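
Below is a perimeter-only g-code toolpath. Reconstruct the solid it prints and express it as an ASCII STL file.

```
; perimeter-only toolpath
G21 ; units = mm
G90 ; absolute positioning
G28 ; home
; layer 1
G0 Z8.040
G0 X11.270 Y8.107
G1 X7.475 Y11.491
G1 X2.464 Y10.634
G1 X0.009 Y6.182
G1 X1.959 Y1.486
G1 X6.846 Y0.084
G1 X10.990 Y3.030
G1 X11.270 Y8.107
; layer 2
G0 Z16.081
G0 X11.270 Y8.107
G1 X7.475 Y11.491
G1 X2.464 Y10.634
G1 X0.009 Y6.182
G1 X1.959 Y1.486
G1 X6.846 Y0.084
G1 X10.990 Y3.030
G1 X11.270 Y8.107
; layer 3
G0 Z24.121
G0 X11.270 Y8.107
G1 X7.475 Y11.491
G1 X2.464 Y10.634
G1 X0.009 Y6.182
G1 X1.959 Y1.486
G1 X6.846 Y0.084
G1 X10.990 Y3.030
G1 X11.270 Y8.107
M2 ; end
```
solid part
  facet normal 0.0000 0.0000 -1.0000
    outer loop
      vertex 2.464 10.634 0.000
      vertex 7.475 11.491 0.000
      vertex 11.270 8.107 0.000
    endloop
  endfacet
  facet normal 0.0000 0.0000 -1.0000
    outer loop
      vertex 0.009 6.182 0.000
      vertex 2.464 10.634 0.000
      vertex 11.270 8.107 0.000
    endloop
  endfacet
  facet normal 0.0000 0.0000 -1.0000
    outer loop
      vertex 1.959 1.486 0.000
      vertex 0.009 6.182 0.000
      vertex 11.270 8.107 0.000
    endloop
  endfacet
  facet normal 0.0000 0.0000 -1.0000
    outer loop
      vertex 6.846 0.084 0.000
      vertex 1.959 1.486 0.000
      vertex 11.270 8.107 0.000
    endloop
  endfacet
  facet normal 0.0000 0.0000 -1.0000
    outer loop
      vertex 10.990 3.030 0.000
      vertex 6.846 0.084 0.000
      vertex 11.270 8.107 0.000
    endloop
  endfacet
  facet normal 0.0000 0.0000 1.0000
    outer loop
      vertex 11.270 8.107 24.121
      vertex 7.475 11.491 24.121
      vertex 2.464 10.634 24.121
    endloop
  endfacet
  facet normal 0.0000 0.0000 1.0000
    outer loop
      vertex 11.270 8.107 24.121
      vertex 2.464 10.634 24.121
      vertex 0.009 6.182 24.121
    endloop
  endfacet
  facet normal 0.0000 0.0000 1.0000
    outer loop
      vertex 11.270 8.107 24.121
      vertex 0.009 6.182 24.121
      vertex 1.959 1.486 24.121
    endloop
  endfacet
  facet normal 0.0000 0.0000 1.0000
    outer loop
      vertex 11.270 8.107 24.121
      vertex 1.959 1.486 24.121
      vertex 6.846 0.084 24.121
    endloop
  endfacet
  facet normal 0.0000 0.0000 1.0000
    outer loop
      vertex 11.270 8.107 24.121
      vertex 6.846 0.084 24.121
      vertex 10.990 3.030 24.121
    endloop
  endfacet
  facet normal 0.6655 0.7464 0.0000
    outer loop
      vertex 11.270 8.107 0.000
      vertex 7.475 11.491 0.000
      vertex 7.475 11.491 24.121
    endloop
  endfacet
  facet normal 0.6655 0.7464 0.0000
    outer loop
      vertex 11.270 8.107 0.000
      vertex 7.475 11.491 24.121
      vertex 11.270 8.107 24.121
    endloop
  endfacet
  facet normal -0.1686 0.9857 0.0000
    outer loop
      vertex 7.475 11.491 0.000
      vertex 2.464 10.634 0.000
      vertex 2.464 10.634 24.121
    endloop
  endfacet
  facet normal -0.1686 0.9857 0.0000
    outer loop
      vertex 7.475 11.491 0.000
      vertex 2.464 10.634 24.121
      vertex 7.475 11.491 24.121
    endloop
  endfacet
  facet normal -0.8757 0.4829 0.0000
    outer loop
      vertex 2.464 10.634 0.000
      vertex 0.009 6.182 0.000
      vertex 0.009 6.182 24.121
    endloop
  endfacet
  facet normal -0.8757 0.4829 0.0000
    outer loop
      vertex 2.464 10.634 0.000
      vertex 0.009 6.182 24.121
      vertex 2.464 10.634 24.121
    endloop
  endfacet
  facet normal -0.9235 -0.3835 0.0000
    outer loop
      vertex 0.009 6.182 0.000
      vertex 1.959 1.486 0.000
      vertex 1.959 1.486 24.121
    endloop
  endfacet
  facet normal -0.9235 -0.3835 0.0000
    outer loop
      vertex 0.009 6.182 0.000
      vertex 1.959 1.486 24.121
      vertex 0.009 6.182 24.121
    endloop
  endfacet
  facet normal -0.2758 -0.9612 0.0000
    outer loop
      vertex 1.959 1.486 0.000
      vertex 6.846 0.084 0.000
      vertex 6.846 0.084 24.121
    endloop
  endfacet
  facet normal -0.2758 -0.9612 0.0000
    outer loop
      vertex 1.959 1.486 0.000
      vertex 6.846 0.084 24.121
      vertex 1.959 1.486 24.121
    endloop
  endfacet
  facet normal 0.5794 -0.8150 0.0000
    outer loop
      vertex 6.846 0.084 0.000
      vertex 10.990 3.030 0.000
      vertex 10.990 3.030 24.121
    endloop
  endfacet
  facet normal 0.5794 -0.8150 0.0000
    outer loop
      vertex 6.846 0.084 0.000
      vertex 10.990 3.030 24.121
      vertex 6.846 0.084 24.121
    endloop
  endfacet
  facet normal 0.9985 -0.0551 0.0000
    outer loop
      vertex 10.990 3.030 0.000
      vertex 11.270 8.107 0.000
      vertex 11.270 8.107 24.121
    endloop
  endfacet
  facet normal 0.9985 -0.0551 0.0000
    outer loop
      vertex 10.990 3.030 0.000
      vertex 11.270 8.107 24.121
      vertex 10.990 3.030 24.121
    endloop
  endfacet
endsolid part

The G0 Z moves step by Δz≈8.040 mm. Every layer's G1 loop is the same polygon, so the solid is a straight extrusion of it from z=0 to z≈24.1. Closing with flat bottom and top caps and triangulating gives 24 facets — a regular 7-sided prism (a cylinder approximated with 7 flat sides), circumscribed radius ≈ 5.86 mm, height ≈ 24.1 mm.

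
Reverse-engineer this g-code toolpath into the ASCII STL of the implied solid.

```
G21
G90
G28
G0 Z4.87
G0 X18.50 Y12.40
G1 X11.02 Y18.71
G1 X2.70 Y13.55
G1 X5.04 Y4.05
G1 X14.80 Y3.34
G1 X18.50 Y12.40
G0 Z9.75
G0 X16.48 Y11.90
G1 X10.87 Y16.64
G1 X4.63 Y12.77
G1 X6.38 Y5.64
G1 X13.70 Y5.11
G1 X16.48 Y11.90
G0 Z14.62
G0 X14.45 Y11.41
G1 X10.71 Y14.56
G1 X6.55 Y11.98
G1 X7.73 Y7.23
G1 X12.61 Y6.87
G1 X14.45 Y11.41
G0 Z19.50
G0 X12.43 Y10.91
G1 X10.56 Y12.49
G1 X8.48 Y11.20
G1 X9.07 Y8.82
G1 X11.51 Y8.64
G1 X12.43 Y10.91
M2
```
solid part
  facet normal 0.0000 0.0000 -1.0000
    outer loop
      vertex 0.77 14.34 0.00
      vertex 11.17 20.79 0.00
      vertex 20.52 12.90 0.00
    endloop
  endfacet
  facet normal 0.0000 0.0000 -1.0000
    outer loop
      vertex 3.70 2.46 0.00
      vertex 0.77 14.34 0.00
      vertex 20.52 12.90 0.00
    endloop
  endfacet
  facet normal 0.0000 0.0000 -1.0000
    outer loop
      vertex 15.90 1.57 0.00
      vertex 3.70 2.46 0.00
      vertex 20.52 12.90 0.00
    endloop
  endfacet
  facet normal 0.6095 0.7223 0.3267
    outer loop
      vertex 20.52 12.90 0.00
      vertex 11.17 20.79 0.00
      vertex 10.41 10.41 24.37
    endloop
  endfacet
  facet normal -0.4982 0.8032 0.3266
    outer loop
      vertex 11.17 20.79 0.00
      vertex 0.77 14.34 0.00
      vertex 10.41 10.41 24.37
    endloop
  endfacet
  facet normal -0.9177 -0.2263 0.3265
    outer loop
      vertex 0.77 14.34 0.00
      vertex 3.70 2.46 0.00
      vertex 10.41 10.41 24.37
    endloop
  endfacet
  facet normal -0.0688 -0.9427 0.3265
    outer loop
      vertex 3.70 2.46 0.00
      vertex 15.90 1.57 0.00
      vertex 10.41 10.41 24.37
    endloop
  endfacet
  facet normal 0.8752 -0.3569 0.3266
    outer loop
      vertex 15.90 1.57 0.00
      vertex 20.52 12.90 0.00
      vertex 10.41 10.41 24.37
    endloop
  endfacet
endsolid part

The G0 Z moves step by Δz≈4.87 mm. The G1 loops shrink linearly with z, so the solid tapers from its base footprint up to z≈24.4. Closing with a flat bottom cap and the tapered top and triangulating gives 8 facets — a regular 5-sided pyramid, base circumscribed radius ≈ 10.4 mm, apex at z ≈ 24.4 mm.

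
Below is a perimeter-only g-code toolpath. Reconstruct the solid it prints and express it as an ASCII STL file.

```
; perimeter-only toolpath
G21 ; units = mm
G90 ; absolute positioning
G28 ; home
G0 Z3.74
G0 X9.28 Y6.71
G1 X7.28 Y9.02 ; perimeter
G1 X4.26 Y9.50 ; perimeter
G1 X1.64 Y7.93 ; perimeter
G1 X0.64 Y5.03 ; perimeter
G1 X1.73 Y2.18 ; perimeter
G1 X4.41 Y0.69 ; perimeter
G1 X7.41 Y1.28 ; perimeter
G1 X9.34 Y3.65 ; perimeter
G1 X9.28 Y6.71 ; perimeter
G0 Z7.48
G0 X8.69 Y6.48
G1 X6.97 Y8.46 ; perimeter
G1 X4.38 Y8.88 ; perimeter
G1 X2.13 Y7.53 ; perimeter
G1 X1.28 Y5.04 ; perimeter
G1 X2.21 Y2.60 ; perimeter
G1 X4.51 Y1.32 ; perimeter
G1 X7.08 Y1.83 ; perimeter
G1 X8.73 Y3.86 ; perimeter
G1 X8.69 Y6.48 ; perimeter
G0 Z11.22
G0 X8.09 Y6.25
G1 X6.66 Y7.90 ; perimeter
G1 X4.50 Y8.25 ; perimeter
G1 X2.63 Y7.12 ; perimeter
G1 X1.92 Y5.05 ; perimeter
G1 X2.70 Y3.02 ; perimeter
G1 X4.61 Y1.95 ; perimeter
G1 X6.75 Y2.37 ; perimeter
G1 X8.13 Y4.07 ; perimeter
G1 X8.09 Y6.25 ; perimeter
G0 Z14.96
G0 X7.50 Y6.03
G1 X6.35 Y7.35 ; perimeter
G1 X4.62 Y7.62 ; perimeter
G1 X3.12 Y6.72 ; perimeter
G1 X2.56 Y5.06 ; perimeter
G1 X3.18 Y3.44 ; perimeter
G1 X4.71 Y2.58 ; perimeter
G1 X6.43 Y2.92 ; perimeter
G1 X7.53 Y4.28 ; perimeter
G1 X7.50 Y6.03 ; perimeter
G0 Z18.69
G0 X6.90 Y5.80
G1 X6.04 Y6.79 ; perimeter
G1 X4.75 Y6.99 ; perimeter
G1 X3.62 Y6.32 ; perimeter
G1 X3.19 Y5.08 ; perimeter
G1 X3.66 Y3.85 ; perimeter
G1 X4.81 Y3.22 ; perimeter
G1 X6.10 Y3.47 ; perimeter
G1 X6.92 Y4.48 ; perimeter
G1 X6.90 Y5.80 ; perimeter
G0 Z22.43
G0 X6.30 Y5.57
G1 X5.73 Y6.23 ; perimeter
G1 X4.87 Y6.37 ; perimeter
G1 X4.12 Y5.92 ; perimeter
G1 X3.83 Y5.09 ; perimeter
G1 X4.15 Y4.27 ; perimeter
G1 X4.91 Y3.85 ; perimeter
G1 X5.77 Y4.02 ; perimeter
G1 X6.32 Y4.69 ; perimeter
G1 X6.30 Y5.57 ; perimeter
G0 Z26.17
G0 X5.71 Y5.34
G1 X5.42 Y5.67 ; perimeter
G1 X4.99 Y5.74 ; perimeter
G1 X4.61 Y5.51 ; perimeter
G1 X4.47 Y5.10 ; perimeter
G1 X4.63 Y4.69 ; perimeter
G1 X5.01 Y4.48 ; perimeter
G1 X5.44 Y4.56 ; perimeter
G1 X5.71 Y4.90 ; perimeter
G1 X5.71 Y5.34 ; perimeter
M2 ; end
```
solid part
  facet normal 0.0000 0.0000 -1.0000
    outer loop
      vertex 4.14 10.13 0.00
      vertex 7.59 9.58 0.00
      vertex 9.88 6.94 0.00
    endloop
  endfacet
  facet normal 0.0000 0.0000 -1.0000
    outer loop
      vertex 1.14 8.33 0.00
      vertex 4.14 10.13 0.00
      vertex 9.88 6.94 0.00
    endloop
  endfacet
  facet normal 0.0000 0.0000 -1.0000
    outer loop
      vertex 0.00 5.02 0.00
      vertex 1.14 8.33 0.00
      vertex 9.88 6.94 0.00
    endloop
  endfacet
  facet normal 0.0000 0.0000 -1.0000
    outer loop
      vertex 1.25 1.76 0.00
      vertex 0.00 5.02 0.00
      vertex 9.88 6.94 0.00
    endloop
  endfacet
  facet normal 0.0000 0.0000 -1.0000
    outer loop
      vertex 4.31 0.06 0.00
      vertex 1.25 1.76 0.00
      vertex 9.88 6.94 0.00
    endloop
  endfacet
  facet normal 0.0000 0.0000 -1.0000
    outer loop
      vertex 7.74 0.73 0.00
      vertex 4.31 0.06 0.00
      vertex 9.88 6.94 0.00
    endloop
  endfacet
  facet normal 0.0000 0.0000 -1.0000
    outer loop
      vertex 9.94 3.44 0.00
      vertex 7.74 0.73 0.00
      vertex 9.88 6.94 0.00
    endloop
  endfacet
  facet normal 0.7459 0.6470 0.1585
    outer loop
      vertex 9.88 6.94 0.00
      vertex 7.59 9.58 0.00
      vertex 5.11 5.11 29.91
    endloop
  endfacet
  facet normal 0.1554 0.9750 0.1586
    outer loop
      vertex 7.59 9.58 0.00
      vertex 4.14 10.13 0.00
      vertex 5.11 5.11 29.91
    endloop
  endfacet
  facet normal -0.5080 0.8466 0.1586
    outer loop
      vertex 4.14 10.13 0.00
      vertex 1.14 8.33 0.00
      vertex 5.11 5.11 29.91
    endloop
  endfacet
  facet normal -0.9335 0.3215 0.1585
    outer loop
      vertex 1.14 8.33 0.00
      vertex 0.00 5.02 0.00
      vertex 5.11 5.11 29.91
    endloop
  endfacet
  facet normal -0.9219 -0.3535 0.1586
    outer loop
      vertex 0.00 5.02 0.00
      vertex 1.25 1.76 0.00
      vertex 5.11 5.11 29.91
    endloop
  endfacet
  facet normal -0.4795 -0.8631 0.1586
    outer loop
      vertex 1.25 1.76 0.00
      vertex 4.31 0.06 0.00
      vertex 5.11 5.11 29.91
    endloop
  endfacet
  facet normal 0.1893 -0.9690 0.1585
    outer loop
      vertex 4.31 0.06 0.00
      vertex 7.74 0.73 0.00
      vertex 5.11 5.11 29.91
    endloop
  endfacet
  facet normal 0.7666 -0.6223 0.1585
    outer loop
      vertex 7.74 0.73 0.00
      vertex 9.94 3.44 0.00
      vertex 5.11 5.11 29.91
    endloop
  endfacet
  facet normal 0.9872 0.0169 0.1585
    outer loop
      vertex 9.94 3.44 0.00
      vertex 9.88 6.94 0.00
      vertex 5.11 5.11 29.91
    endloop
  endfacet
endsolid part

The G0 Z moves step by Δz≈3.74 mm. The G1 loops shrink linearly with z, so the solid tapers from its base footprint up to z≈29.9. Closing with a flat bottom cap and the tapered top and triangulating gives 16 facets — a regular 9-sided pyramid, base circumscribed radius ≈ 5.11 mm, apex at z ≈ 29.9 mm.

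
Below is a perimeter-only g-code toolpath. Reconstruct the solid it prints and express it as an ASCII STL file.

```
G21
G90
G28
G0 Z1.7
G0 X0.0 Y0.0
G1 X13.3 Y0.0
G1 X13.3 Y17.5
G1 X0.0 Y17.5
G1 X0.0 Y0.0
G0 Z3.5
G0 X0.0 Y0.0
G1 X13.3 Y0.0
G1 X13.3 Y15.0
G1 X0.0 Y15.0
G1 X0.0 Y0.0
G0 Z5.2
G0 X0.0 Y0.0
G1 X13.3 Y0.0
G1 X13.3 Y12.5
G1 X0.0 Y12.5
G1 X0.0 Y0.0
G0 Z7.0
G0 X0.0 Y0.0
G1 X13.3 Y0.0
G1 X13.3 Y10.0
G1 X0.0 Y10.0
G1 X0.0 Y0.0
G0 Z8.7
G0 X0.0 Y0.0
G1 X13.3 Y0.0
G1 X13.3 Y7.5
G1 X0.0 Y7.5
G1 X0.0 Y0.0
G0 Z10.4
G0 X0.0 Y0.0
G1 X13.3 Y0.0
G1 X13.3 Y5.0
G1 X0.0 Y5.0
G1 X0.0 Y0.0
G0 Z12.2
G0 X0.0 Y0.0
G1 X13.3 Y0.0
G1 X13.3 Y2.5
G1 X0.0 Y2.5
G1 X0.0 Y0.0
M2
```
solid part
  facet normal 0.0000 0.0000 -1.0000
    outer loop
      vertex 13.3 20.0 0.0
      vertex 13.3 0.0 0.0
      vertex 0.0 0.0 0.0
    endloop
  endfacet
  facet normal 0.0000 0.0000 -1.0000
    outer loop
      vertex 0.0 20.0 0.0
      vertex 13.3 20.0 0.0
      vertex 0.0 0.0 0.0
    endloop
  endfacet
  facet normal 0.0000 -1.0000 0.0000
    outer loop
      vertex 0.0 0.0 0.0
      vertex 13.3 0.0 0.0
      vertex 13.3 0.0 13.9
    endloop
  endfacet
  facet normal 0.0000 -1.0000 0.0000
    outer loop
      vertex 0.0 0.0 0.0
      vertex 13.3 0.0 13.9
      vertex 0.0 0.0 13.9
    endloop
  endfacet
  facet normal 0.0000 0.5707 0.8212
    outer loop
      vertex 0.0 0.0 13.9
      vertex 13.3 0.0 13.9
      vertex 13.3 20.0 0.0
    endloop
  endfacet
  facet normal 0.0000 0.5707 0.8212
    outer loop
      vertex 0.0 0.0 13.9
      vertex 13.3 20.0 0.0
      vertex 0.0 20.0 0.0
    endloop
  endfacet
  facet normal -1.0000 0.0000 0.0000
    outer loop
      vertex 0.0 0.0 13.9
      vertex 0.0 20.0 0.0
      vertex 0.0 0.0 0.0
    endloop
  endfacet
  facet normal 1.0000 0.0000 0.0000
    outer loop
      vertex 13.3 0.0 0.0
      vertex 13.3 20.0 0.0
      vertex 13.3 0.0 13.9
    endloop
  endfacet
endsolid part

The G0 Z moves step by Δz≈1.7 mm. The G1 loops shrink linearly with z, so the solid tapers from its base footprint up to z≈13.9. Closing with a flat bottom cap and the tapered top and triangulating gives 8 facets — a wedge (ramp): 13.3 × 20 mm base, rising to 13.9 mm along the y=0 edge and sloping linearly to z=0 at y=20.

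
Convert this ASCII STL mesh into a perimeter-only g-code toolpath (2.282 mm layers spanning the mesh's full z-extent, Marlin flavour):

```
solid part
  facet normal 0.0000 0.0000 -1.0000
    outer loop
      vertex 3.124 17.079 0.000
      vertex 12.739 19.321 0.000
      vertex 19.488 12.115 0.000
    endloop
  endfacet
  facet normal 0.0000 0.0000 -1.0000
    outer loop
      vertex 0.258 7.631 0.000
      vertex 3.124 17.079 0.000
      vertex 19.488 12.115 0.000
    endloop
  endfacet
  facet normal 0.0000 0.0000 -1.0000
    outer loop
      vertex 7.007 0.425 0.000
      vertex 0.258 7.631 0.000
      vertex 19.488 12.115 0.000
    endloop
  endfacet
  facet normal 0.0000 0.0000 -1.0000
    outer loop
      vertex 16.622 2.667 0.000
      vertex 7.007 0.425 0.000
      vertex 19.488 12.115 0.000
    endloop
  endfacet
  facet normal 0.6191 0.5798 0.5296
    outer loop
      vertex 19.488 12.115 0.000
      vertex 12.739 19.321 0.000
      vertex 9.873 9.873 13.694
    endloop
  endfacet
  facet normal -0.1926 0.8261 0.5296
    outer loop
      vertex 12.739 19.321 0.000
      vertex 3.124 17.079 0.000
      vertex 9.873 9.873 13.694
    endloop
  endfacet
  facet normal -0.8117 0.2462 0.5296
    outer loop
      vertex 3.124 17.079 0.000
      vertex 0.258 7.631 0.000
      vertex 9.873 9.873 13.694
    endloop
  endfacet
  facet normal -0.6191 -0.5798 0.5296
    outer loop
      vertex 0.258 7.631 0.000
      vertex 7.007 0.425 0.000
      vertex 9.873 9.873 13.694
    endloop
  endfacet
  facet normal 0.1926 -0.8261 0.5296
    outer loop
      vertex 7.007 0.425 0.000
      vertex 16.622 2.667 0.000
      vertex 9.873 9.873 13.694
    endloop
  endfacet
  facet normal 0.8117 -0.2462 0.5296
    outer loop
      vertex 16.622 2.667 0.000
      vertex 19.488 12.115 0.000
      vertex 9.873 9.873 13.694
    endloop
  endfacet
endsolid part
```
; perimeter-only toolpath
G21 ; units = mm
G90 ; absolute positioning
G28 ; home
; layer 1
G0 Z2.282
G0 X17.886 Y11.741
G1 X12.261 Y17.746
G1 X4.249 Y15.878
G1 X1.860 Y8.005
G1 X7.485 Y2.000
G1 X15.497 Y3.868
G1 X17.886 Y11.741
; layer 2
G0 Z4.565
G0 X16.283 Y11.368
G1 X11.784 Y16.172
G1 X5.374 Y14.677
G1 X3.463 Y8.378
G1 X7.962 Y3.574
G1 X14.372 Y5.069
G1 X16.283 Y11.368
; layer 3
G0 Z6.847
G0 X14.680 Y10.994
G1 X11.306 Y14.597
G1 X6.498 Y13.476
G1 X5.066 Y8.752
G1 X8.440 Y5.149
G1 X13.247 Y6.270
G1 X14.680 Y10.994
; layer 4
G0 Z9.129
G0 X13.078 Y10.620
G1 X10.828 Y13.022
G1 X7.623 Y12.275
G1 X6.668 Y9.126
G1 X8.918 Y6.724
G1 X12.123 Y7.471
G1 X13.078 Y10.620
; layer 5
G0 Z11.412
G0 X11.476 Y10.247
G1 X10.351 Y11.448
G1 X8.748 Y11.074
G1 X8.270 Y9.499
G1 X9.395 Y8.298
G1 X10.998 Y8.672
G1 X11.476 Y10.247
M2 ; end

The solid is a regular 6-sided pyramid, base circumscribed radius ≈ 9.87 mm, apex at z ≈ 13.7 mm. Slicing at Δz = 2.282 mm — 6 equal slices spanning the solid's height, so layer i sits at z = i·h/6 — gives 5 non-empty perimeters. Each is a 6-segment closed polygon; G0 lifts to the layer z and rapids to the start vertex, then G1 traces the edges. The cross-section shrinks linearly with z (the slice at the apex is degenerate and omitted).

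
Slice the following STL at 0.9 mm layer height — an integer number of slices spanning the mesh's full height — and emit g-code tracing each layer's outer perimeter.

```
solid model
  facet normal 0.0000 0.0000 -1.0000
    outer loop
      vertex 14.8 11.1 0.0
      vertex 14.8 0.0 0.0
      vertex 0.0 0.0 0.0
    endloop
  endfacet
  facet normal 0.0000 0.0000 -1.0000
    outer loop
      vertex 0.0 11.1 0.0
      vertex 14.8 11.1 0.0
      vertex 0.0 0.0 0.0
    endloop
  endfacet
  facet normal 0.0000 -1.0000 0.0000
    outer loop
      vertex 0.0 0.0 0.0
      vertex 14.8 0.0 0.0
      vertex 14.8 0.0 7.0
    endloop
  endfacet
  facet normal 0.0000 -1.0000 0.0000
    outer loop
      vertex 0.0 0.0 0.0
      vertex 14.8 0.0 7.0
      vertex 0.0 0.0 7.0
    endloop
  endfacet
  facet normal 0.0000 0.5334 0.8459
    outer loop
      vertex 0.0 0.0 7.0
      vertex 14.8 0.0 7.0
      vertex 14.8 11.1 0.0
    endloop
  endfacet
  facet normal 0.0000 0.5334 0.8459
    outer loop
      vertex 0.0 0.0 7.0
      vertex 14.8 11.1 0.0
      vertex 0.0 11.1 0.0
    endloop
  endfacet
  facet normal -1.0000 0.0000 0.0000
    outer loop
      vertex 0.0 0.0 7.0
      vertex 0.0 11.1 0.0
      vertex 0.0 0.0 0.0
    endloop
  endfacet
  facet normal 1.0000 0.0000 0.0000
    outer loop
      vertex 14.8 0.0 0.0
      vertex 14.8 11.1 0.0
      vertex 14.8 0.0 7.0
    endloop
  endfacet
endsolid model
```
; perimeter-only toolpath
G21 ; units = mm
G90 ; absolute positioning
G28 ; home
; layer 1
G0 Z0.9
G0 X0.0 Y0.0
G1 X14.8 Y0.0
G1 X14.8 Y9.7
G1 X0.0 Y9.7
G1 X0.0 Y0.0
; layer 2
G0 Z1.8
G0 X0.0 Y0.0
G1 X14.8 Y0.0
G1 X14.8 Y8.3
G1 X0.0 Y8.3
G1 X0.0 Y0.0
; layer 3
G0 Z2.6
G0 X0.0 Y0.0
G1 X14.8 Y0.0
G1 X14.8 Y6.9
G1 X0.0 Y6.9
G1 X0.0 Y0.0
; layer 4
G0 Z3.5
G0 X0.0 Y0.0
G1 X14.8 Y0.0
G1 X14.8 Y5.5
G1 X0.0 Y5.5
G1 X0.0 Y0.0
; layer 5
G0 Z4.4
G0 X0.0 Y0.0
G1 X14.8 Y0.0
G1 X14.8 Y4.2
G1 X0.0 Y4.2
G1 X0.0 Y0.0
; layer 6
G0 Z5.2
G0 X0.0 Y0.0
G1 X14.8 Y0.0
G1 X14.8 Y2.8
G1 X0.0 Y2.8
G1 X0.0 Y0.0
; layer 7
G0 Z6.1
G0 X0.0 Y0.0
G1 X14.8 Y0.0
G1 X14.8 Y1.4
G1 X0.0 Y1.4
G1 X0.0 Y0.0
M2 ; end

The solid is a wedge (ramp): 14.8 × 11.1 mm base, rising to 7 mm along the y=0 edge and sloping linearly to z=0 at y=11.1. Slicing at Δz = 0.9 mm — 8 equal slices spanning the solid's height, so layer i sits at z = i·h/8 — gives 7 non-empty perimeters. Each is a 4-segment closed polygon; G0 lifts to the layer z and rapids to the start vertex, then G1 traces the edges. The cross-section shrinks linearly with z (the slice at the apex is degenerate and omitted).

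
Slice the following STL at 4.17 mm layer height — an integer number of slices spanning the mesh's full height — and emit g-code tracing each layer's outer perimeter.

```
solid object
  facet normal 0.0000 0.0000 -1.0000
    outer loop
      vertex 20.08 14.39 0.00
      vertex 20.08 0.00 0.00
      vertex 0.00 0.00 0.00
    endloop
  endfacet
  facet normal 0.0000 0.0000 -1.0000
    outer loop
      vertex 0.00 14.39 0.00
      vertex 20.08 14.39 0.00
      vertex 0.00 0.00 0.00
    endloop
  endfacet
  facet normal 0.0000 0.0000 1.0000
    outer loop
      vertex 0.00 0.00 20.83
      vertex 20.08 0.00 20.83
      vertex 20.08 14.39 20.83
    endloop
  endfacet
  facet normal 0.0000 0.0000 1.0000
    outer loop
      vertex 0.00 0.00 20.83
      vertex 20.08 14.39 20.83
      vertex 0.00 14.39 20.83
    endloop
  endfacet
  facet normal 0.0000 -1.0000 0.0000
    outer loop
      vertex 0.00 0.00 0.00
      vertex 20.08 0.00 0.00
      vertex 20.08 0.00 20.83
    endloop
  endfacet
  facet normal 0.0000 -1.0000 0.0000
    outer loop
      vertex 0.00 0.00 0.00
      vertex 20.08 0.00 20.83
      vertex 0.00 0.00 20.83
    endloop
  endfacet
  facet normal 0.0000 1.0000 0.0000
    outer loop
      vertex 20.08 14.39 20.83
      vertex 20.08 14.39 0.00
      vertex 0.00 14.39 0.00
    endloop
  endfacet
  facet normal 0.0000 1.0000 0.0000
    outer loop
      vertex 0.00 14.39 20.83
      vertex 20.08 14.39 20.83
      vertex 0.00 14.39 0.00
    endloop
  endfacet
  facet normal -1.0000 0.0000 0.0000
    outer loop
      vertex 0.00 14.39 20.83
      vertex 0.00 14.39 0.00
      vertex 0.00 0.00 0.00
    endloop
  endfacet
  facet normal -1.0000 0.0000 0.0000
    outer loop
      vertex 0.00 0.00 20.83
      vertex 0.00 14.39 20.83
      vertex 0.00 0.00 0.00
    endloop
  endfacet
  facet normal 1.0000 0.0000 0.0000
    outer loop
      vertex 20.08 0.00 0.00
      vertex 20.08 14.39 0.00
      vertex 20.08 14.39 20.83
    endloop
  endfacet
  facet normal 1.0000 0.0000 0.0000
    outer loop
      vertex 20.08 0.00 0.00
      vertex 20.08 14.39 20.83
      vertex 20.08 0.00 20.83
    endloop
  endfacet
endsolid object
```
; perimeter-only toolpath
G21 ; units = mm
G90 ; absolute positioning
G28 ; home
; layer 1
G0 Z4.17
G0 X0.00 Y0.00
G1 X20.08 Y0.00
G1 X20.08 Y14.39
G1 X0.00 Y14.39
G1 X0.00 Y0.00
; layer 2
G0 Z8.33
G0 X0.00 Y0.00
G1 X20.08 Y0.00
G1 X20.08 Y14.39
G1 X0.00 Y14.39
G1 X0.00 Y0.00
; layer 3
G0 Z12.50
G0 X0.00 Y0.00
G1 X20.08 Y0.00
G1 X20.08 Y14.39
G1 X0.00 Y14.39
G1 X0.00 Y0.00
; layer 4
G0 Z16.66
G0 X0.00 Y0.00
G1 X20.08 Y0.00
G1 X20.08 Y14.39
G1 X0.00 Y14.39
G1 X0.00 Y0.00
; layer 5
G0 Z20.83
G0 X0.00 Y0.00
G1 X20.08 Y0.00
G1 X20.08 Y14.39
G1 X0.00 Y14.39
G1 X0.00 Y0.00
M2 ; end

The solid is a rectangular box, roughly 20.1 × 14.4 mm footprint and 20.8 mm tall. Slicing at Δz = 4.17 mm — 5 equal slices spanning the solid's height, so layer i sits at z = i·h/5 — gives 5 non-empty perimeters. Each is a 4-segment closed polygon; G0 lifts to the layer z and rapids to the start vertex, then G1 traces the edges.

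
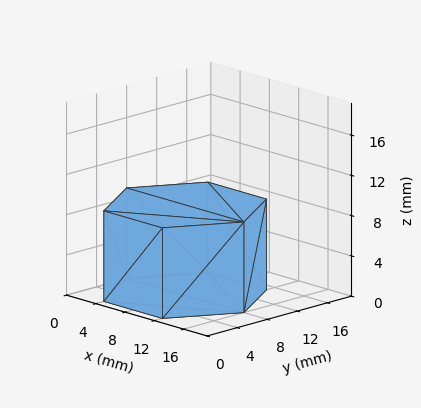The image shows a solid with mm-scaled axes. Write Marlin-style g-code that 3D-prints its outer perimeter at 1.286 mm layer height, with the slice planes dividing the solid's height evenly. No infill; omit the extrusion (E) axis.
Reading the render: the shape is a regular 6-sided prism (a cylinder approximated with 6 flat sides), circumscribed radius ≈ 8 mm, height ≈ 9 mm (dimensions read to the nearest mm from the axis ticks). For the g-code, the solid's height is divided into equal slices at the stated Δz and each level perimeter traced with G1 moves after a G0 lift.

; perimeter-only toolpath
G21 ; units = mm
G90 ; absolute positioning
G28 ; home
; layer 1
G0 Z1.286
G0 X16.000 Y8.000
G1 X12.000 Y14.928
G1 X4.000 Y14.928
G1 X0.000 Y8.000
G1 X4.000 Y1.072
G1 X12.000 Y1.072
G1 X16.000 Y8.000
; layer 2
G0 Z2.571
G0 X16.000 Y8.000
G1 X12.000 Y14.928
G1 X4.000 Y14.928
G1 X0.000 Y8.000
G1 X4.000 Y1.072
G1 X12.000 Y1.072
G1 X16.000 Y8.000
; layer 3
G0 Z3.857
G0 X16.000 Y8.000
G1 X12.000 Y14.928
G1 X4.000 Y14.928
G1 X0.000 Y8.000
G1 X4.000 Y1.072
G1 X12.000 Y1.072
G1 X16.000 Y8.000
; layer 4
G0 Z5.143
G0 X16.000 Y8.000
G1 X12.000 Y14.928
G1 X4.000 Y14.928
G1 X0.000 Y8.000
G1 X4.000 Y1.072
G1 X12.000 Y1.072
G1 X16.000 Y8.000
; layer 5
G0 Z6.429
G0 X16.000 Y8.000
G1 X12.000 Y14.928
G1 X4.000 Y14.928
G1 X0.000 Y8.000
G1 X4.000 Y1.072
G1 X12.000 Y1.072
G1 X16.000 Y8.000
; layer 6
G0 Z7.714
G0 X16.000 Y8.000
G1 X12.000 Y14.928
G1 X4.000 Y14.928
G1 X0.000 Y8.000
G1 X4.000 Y1.072
G1 X12.000 Y1.072
G1 X16.000 Y8.000
; layer 7
G0 Z9.000
G0 X16.000 Y8.000
G1 X12.000 Y14.928
G1 X4.000 Y14.928
G1 X0.000 Y8.000
G1 X4.000 Y1.072
G1 X12.000 Y1.072
G1 X16.000 Y8.000
M2 ; end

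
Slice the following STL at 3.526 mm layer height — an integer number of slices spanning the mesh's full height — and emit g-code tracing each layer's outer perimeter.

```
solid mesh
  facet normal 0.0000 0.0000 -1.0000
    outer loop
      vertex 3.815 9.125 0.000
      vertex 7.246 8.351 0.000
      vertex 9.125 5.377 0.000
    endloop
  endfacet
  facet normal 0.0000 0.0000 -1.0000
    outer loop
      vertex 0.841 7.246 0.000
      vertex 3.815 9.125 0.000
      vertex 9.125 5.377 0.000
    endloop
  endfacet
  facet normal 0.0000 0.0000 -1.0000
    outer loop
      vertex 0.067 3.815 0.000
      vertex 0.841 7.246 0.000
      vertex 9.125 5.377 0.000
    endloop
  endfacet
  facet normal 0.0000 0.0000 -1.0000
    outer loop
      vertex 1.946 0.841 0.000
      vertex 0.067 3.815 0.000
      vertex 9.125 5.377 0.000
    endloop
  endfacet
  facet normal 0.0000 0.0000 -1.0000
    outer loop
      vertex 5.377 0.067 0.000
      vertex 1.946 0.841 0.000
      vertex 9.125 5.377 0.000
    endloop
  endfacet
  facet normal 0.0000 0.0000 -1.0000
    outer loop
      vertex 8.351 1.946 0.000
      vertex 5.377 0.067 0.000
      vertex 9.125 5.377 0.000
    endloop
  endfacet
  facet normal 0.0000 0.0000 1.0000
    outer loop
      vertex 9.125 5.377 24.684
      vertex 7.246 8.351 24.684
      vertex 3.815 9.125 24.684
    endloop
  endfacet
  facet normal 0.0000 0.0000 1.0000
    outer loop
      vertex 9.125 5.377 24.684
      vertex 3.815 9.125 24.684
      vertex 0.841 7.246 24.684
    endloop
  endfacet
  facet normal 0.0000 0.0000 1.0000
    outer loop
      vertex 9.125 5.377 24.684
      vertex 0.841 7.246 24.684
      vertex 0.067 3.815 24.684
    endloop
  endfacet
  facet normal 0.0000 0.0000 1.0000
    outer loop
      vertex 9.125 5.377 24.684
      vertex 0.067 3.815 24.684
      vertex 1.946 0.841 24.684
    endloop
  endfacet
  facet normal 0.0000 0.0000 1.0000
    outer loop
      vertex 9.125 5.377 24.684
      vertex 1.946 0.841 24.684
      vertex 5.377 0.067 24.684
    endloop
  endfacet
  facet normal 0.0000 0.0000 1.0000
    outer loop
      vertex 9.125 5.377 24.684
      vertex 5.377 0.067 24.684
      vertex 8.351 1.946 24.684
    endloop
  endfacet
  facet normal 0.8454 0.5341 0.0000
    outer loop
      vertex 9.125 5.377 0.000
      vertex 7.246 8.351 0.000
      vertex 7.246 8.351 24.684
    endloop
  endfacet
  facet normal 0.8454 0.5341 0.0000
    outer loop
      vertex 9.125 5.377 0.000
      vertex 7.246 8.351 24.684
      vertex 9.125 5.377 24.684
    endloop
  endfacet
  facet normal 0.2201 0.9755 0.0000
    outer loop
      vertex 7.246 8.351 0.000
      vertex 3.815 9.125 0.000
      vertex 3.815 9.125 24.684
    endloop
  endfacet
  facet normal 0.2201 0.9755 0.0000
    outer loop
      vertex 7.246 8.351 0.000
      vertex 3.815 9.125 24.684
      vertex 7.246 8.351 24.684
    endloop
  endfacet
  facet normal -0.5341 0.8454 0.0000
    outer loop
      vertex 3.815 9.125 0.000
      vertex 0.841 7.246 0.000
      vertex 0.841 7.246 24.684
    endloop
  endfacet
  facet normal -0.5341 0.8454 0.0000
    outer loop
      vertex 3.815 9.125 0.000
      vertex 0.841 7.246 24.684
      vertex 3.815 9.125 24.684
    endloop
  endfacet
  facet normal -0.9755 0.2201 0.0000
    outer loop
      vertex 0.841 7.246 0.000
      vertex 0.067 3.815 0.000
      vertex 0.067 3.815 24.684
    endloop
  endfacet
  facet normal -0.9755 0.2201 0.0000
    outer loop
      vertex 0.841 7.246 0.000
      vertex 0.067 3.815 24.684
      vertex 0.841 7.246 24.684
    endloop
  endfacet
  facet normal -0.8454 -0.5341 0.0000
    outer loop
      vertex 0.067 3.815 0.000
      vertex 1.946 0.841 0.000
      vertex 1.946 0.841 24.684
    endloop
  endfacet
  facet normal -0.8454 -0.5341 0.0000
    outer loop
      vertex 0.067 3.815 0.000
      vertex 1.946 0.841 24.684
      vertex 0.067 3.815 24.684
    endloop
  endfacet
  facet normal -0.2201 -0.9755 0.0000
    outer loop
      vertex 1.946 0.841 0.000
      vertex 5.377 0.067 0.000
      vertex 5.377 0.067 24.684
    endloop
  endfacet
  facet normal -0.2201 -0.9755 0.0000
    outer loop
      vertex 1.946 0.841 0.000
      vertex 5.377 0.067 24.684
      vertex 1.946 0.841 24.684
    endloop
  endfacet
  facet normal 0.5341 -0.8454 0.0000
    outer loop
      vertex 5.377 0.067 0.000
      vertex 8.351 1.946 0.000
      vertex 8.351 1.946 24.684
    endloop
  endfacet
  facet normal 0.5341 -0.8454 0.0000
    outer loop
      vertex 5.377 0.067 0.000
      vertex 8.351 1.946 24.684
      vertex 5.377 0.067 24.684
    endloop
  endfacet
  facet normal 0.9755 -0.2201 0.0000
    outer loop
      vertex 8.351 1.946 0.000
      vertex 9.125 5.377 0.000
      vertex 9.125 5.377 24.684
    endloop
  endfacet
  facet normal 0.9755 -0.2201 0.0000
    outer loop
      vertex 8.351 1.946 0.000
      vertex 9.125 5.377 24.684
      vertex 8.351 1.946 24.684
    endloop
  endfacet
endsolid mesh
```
; perimeter-only toolpath
G21 ; units = mm
G90 ; absolute positioning
G28 ; home
; layer 1
G0 Z3.526
G0 X9.125 Y5.377
G1 X7.246 Y8.351
G1 X3.815 Y9.125
G1 X0.841 Y7.246
G1 X0.067 Y3.815
G1 X1.946 Y0.841
G1 X5.377 Y0.067
G1 X8.351 Y1.946
G1 X9.125 Y5.377
; layer 2
G0 Z7.053
G0 X9.125 Y5.377
G1 X7.246 Y8.351
G1 X3.815 Y9.125
G1 X0.841 Y7.246
G1 X0.067 Y3.815
G1 X1.946 Y0.841
G1 X5.377 Y0.067
G1 X8.351 Y1.946
G1 X9.125 Y5.377
; layer 3
G0 Z10.579
G0 X9.125 Y5.377
G1 X7.246 Y8.351
G1 X3.815 Y9.125
G1 X0.841 Y7.246
G1 X0.067 Y3.815
G1 X1.946 Y0.841
G1 X5.377 Y0.067
G1 X8.351 Y1.946
G1 X9.125 Y5.377
; layer 4
G0 Z14.105
G0 X9.125 Y5.377
G1 X7.246 Y8.351
G1 X3.815 Y9.125
G1 X0.841 Y7.246
G1 X0.067 Y3.815
G1 X1.946 Y0.841
G1 X5.377 Y0.067
G1 X8.351 Y1.946
G1 X9.125 Y5.377
; layer 5
G0 Z17.631
G0 X9.125 Y5.377
G1 X7.246 Y8.351
G1 X3.815 Y9.125
G1 X0.841 Y7.246
G1 X0.067 Y3.815
G1 X1.946 Y0.841
G1 X5.377 Y0.067
G1 X8.351 Y1.946
G1 X9.125 Y5.377
; layer 6
G0 Z21.158
G0 X9.125 Y5.377
G1 X7.246 Y8.351
G1 X3.815 Y9.125
G1 X0.841 Y7.246
G1 X0.067 Y3.815
G1 X1.946 Y0.841
G1 X5.377 Y0.067
G1 X8.351 Y1.946
G1 X9.125 Y5.377
; layer 7
G0 Z24.684
G0 X9.125 Y5.377
G1 X7.246 Y8.351
G1 X3.815 Y9.125
G1 X0.841 Y7.246
G1 X0.067 Y3.815
G1 X1.946 Y0.841
G1 X5.377 Y0.067
G1 X8.351 Y1.946
G1 X9.125 Y5.377
M2 ; end

The solid is a regular 8-sided prism (a cylinder approximated with 8 flat sides), circumscribed radius ≈ 4.6 mm, height ≈ 24.7 mm. Slicing at Δz = 3.526 mm — 7 equal slices spanning the solid's height, so layer i sits at z = i·h/7 — gives 7 non-empty perimeters. Each is a 8-segment closed polygon; G0 lifts to the layer z and rapids to the start vertex, then G1 traces the edges.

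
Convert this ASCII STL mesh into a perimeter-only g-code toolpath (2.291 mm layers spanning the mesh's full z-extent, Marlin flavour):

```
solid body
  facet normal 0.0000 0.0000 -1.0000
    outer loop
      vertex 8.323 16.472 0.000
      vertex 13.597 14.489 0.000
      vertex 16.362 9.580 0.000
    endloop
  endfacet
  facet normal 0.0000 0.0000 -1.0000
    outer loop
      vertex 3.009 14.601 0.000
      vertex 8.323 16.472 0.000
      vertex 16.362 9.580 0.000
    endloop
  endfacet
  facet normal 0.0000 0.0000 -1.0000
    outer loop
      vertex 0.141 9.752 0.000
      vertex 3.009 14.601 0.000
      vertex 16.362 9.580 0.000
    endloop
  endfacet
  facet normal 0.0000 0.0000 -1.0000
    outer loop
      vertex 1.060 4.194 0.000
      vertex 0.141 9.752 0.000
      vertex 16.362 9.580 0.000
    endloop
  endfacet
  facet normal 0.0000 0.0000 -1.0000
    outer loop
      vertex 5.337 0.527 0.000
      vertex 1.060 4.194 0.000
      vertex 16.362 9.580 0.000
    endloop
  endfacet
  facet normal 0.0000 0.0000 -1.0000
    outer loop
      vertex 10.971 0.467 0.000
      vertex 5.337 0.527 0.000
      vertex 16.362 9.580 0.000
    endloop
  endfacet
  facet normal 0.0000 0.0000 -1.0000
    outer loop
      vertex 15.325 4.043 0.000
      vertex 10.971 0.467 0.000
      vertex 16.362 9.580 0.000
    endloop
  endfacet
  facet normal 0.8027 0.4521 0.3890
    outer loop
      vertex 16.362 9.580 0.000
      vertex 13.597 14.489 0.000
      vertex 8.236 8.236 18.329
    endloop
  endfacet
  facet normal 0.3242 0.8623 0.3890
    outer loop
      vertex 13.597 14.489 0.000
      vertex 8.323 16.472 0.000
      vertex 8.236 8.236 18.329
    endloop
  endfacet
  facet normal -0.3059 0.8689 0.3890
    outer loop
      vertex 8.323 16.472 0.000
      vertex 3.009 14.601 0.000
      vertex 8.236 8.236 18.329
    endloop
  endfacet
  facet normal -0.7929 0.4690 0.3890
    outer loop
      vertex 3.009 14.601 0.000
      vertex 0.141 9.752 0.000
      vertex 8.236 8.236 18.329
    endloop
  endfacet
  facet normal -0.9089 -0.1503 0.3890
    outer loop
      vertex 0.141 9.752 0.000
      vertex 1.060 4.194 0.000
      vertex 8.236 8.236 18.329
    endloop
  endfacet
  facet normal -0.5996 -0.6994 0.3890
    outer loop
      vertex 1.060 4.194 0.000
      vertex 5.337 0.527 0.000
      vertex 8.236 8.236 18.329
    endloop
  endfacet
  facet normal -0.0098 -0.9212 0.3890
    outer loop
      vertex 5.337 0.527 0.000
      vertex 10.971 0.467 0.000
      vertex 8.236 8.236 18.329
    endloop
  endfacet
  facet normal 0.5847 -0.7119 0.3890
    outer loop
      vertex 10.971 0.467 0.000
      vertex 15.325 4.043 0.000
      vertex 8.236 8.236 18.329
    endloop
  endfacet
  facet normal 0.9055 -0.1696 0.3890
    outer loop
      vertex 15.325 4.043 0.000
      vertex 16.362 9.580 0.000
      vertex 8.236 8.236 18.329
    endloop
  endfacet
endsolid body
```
; perimeter-only toolpath
G21 ; units = mm
G90 ; absolute positioning
G28 ; home
; layer 1
G0 Z2.291
G0 X15.346 Y9.412
G1 X12.927 Y13.707
G1 X8.312 Y15.443
G1 X3.662 Y13.805
G1 X1.153 Y9.563
G1 X1.957 Y4.699
G1 X5.699 Y1.491
G1 X10.629 Y1.438
G1 X14.439 Y4.567
G1 X15.346 Y9.412
; layer 2
G0 Z4.582
G0 X14.331 Y9.244
G1 X12.257 Y12.926
G1 X8.301 Y14.413
G1 X4.316 Y13.010
G1 X2.165 Y9.373
G1 X2.854 Y5.205
G1 X6.062 Y2.454
G1 X10.287 Y2.409
G1 X13.553 Y5.091
G1 X14.331 Y9.244
; layer 3
G0 Z6.873
G0 X13.315 Y9.076
G1 X11.587 Y12.144
G1 X8.290 Y13.384
G1 X4.969 Y12.214
G1 X3.177 Y9.184
G1 X3.751 Y5.710
G1 X6.424 Y3.418
G1 X9.945 Y3.380
G1 X12.667 Y5.615
G1 X13.315 Y9.076
; layer 4
G0 Z9.165
G0 X12.299 Y8.908
G1 X10.916 Y11.363
G1 X8.280 Y12.354
G1 X5.623 Y11.419
G1 X4.189 Y8.994
G1 X4.648 Y6.215
G1 X6.787 Y4.381
G1 X9.604 Y4.352
G1 X11.780 Y6.139
G1 X12.299 Y8.908
; layer 5
G0 Z11.456
G0 X11.283 Y8.740
G1 X10.246 Y10.581
G1 X8.269 Y11.325
G1 X6.276 Y10.623
G1 X5.200 Y8.805
G1 X5.545 Y6.720
G1 X7.149 Y5.345
G1 X9.262 Y5.323
G1 X10.894 Y6.664
G1 X11.283 Y8.740
; layer 6
G0 Z13.747
G0 X10.268 Y8.572
G1 X9.576 Y9.799
G1 X8.258 Y10.295
G1 X6.929 Y9.827
G1 X6.212 Y8.615
G1 X6.442 Y7.226
G1 X7.511 Y6.309
G1 X8.920 Y6.294
G1 X10.008 Y7.188
G1 X10.268 Y8.572
; layer 7
G0 Z16.038
G0 X9.252 Y8.404
G1 X8.906 Y9.018
G1 X8.247 Y9.265
G1 X7.583 Y9.032
G1 X7.224 Y8.425
G1 X7.339 Y7.731
G1 X7.874 Y7.272
G1 X8.578 Y7.265
G1 X9.122 Y7.712
G1 X9.252 Y8.404
M2 ; end

The solid is a regular 9-sided pyramid, base circumscribed radius ≈ 8.24 mm, apex at z ≈ 18.3 mm. Slicing at Δz = 2.291 mm — 8 equal slices spanning the solid's height, so layer i sits at z = i·h/8 — gives 7 non-empty perimeters. Each is a 9-segment closed polygon; G0 lifts to the layer z and rapids to the start vertex, then G1 traces the edges. The cross-section shrinks linearly with z (the slice at the apex is degenerate and omitted).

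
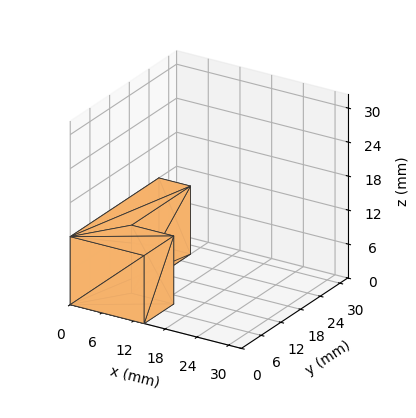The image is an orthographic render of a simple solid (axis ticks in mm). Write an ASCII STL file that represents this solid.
Reading the render: the shape is an L-shaped prism: outer 14 × 27 mm, arm thicknesses ≈ 9 mm (horizontal) and 6 mm (vertical), extruded 12 mm in z (dimensions read to the nearest mm from the axis ticks). For the STL, each face is triangulated and given an outward normal.

solid part
  facet normal 0.0000 0.0000 -1.0000
    outer loop
      vertex 14.000 9.000 0.000
      vertex 14.000 0.000 0.000
      vertex 0.000 0.000 0.000
    endloop
  endfacet
  facet normal 0.0000 0.0000 -1.0000
    outer loop
      vertex 6.000 9.000 0.000
      vertex 14.000 9.000 0.000
      vertex 0.000 0.000 0.000
    endloop
  endfacet
  facet normal 0.0000 0.0000 -1.0000
    outer loop
      vertex 6.000 27.000 0.000
      vertex 6.000 9.000 0.000
      vertex 0.000 0.000 0.000
    endloop
  endfacet
  facet normal 0.0000 0.0000 -1.0000
    outer loop
      vertex 0.000 27.000 0.000
      vertex 6.000 27.000 0.000
      vertex 0.000 0.000 0.000
    endloop
  endfacet
  facet normal 0.0000 0.0000 1.0000
    outer loop
      vertex 0.000 0.000 12.000
      vertex 14.000 0.000 12.000
      vertex 14.000 9.000 12.000
    endloop
  endfacet
  facet normal 0.0000 0.0000 1.0000
    outer loop
      vertex 0.000 0.000 12.000
      vertex 14.000 9.000 12.000
      vertex 6.000 9.000 12.000
    endloop
  endfacet
  facet normal 0.0000 0.0000 1.0000
    outer loop
      vertex 0.000 0.000 12.000
      vertex 6.000 9.000 12.000
      vertex 6.000 27.000 12.000
    endloop
  endfacet
  facet normal 0.0000 0.0000 1.0000
    outer loop
      vertex 0.000 0.000 12.000
      vertex 6.000 27.000 12.000
      vertex 0.000 27.000 12.000
    endloop
  endfacet
  facet normal 0.0000 -1.0000 0.0000
    outer loop
      vertex 0.000 0.000 0.000
      vertex 14.000 0.000 0.000
      vertex 14.000 0.000 12.000
    endloop
  endfacet
  facet normal 0.0000 -1.0000 0.0000
    outer loop
      vertex 0.000 0.000 0.000
      vertex 14.000 0.000 12.000
      vertex 0.000 0.000 12.000
    endloop
  endfacet
  facet normal 1.0000 0.0000 0.0000
    outer loop
      vertex 14.000 0.000 0.000
      vertex 14.000 9.000 0.000
      vertex 14.000 9.000 12.000
    endloop
  endfacet
  facet normal 1.0000 0.0000 0.0000
    outer loop
      vertex 14.000 0.000 0.000
      vertex 14.000 9.000 12.000
      vertex 14.000 0.000 12.000
    endloop
  endfacet
  facet normal 0.0000 1.0000 0.0000
    outer loop
      vertex 14.000 9.000 0.000
      vertex 6.000 9.000 0.000
      vertex 6.000 9.000 12.000
    endloop
  endfacet
  facet normal 0.0000 1.0000 0.0000
    outer loop
      vertex 14.000 9.000 0.000
      vertex 6.000 9.000 12.000
      vertex 14.000 9.000 12.000
    endloop
  endfacet
  facet normal 1.0000 0.0000 0.0000
    outer loop
      vertex 6.000 9.000 0.000
      vertex 6.000 27.000 0.000
      vertex 6.000 27.000 12.000
    endloop
  endfacet
  facet normal 1.0000 0.0000 0.0000
    outer loop
      vertex 6.000 9.000 0.000
      vertex 6.000 27.000 12.000
      vertex 6.000 9.000 12.000
    endloop
  endfacet
  facet normal 0.0000 1.0000 0.0000
    outer loop
      vertex 6.000 27.000 0.000
      vertex 0.000 27.000 0.000
      vertex 0.000 27.000 12.000
    endloop
  endfacet
  facet normal 0.0000 1.0000 0.0000
    outer loop
      vertex 6.000 27.000 0.000
      vertex 0.000 27.000 12.000
      vertex 6.000 27.000 12.000
    endloop
  endfacet
  facet normal -1.0000 0.0000 0.0000
    outer loop
      vertex 0.000 27.000 0.000
      vertex 0.000 0.000 0.000
      vertex 0.000 0.000 12.000
    endloop
  endfacet
  facet normal -1.0000 0.0000 0.0000
    outer loop
      vertex 0.000 27.000 0.000
      vertex 0.000 0.000 12.000
      vertex 0.000 27.000 12.000
    endloop
  endfacet
endsolid part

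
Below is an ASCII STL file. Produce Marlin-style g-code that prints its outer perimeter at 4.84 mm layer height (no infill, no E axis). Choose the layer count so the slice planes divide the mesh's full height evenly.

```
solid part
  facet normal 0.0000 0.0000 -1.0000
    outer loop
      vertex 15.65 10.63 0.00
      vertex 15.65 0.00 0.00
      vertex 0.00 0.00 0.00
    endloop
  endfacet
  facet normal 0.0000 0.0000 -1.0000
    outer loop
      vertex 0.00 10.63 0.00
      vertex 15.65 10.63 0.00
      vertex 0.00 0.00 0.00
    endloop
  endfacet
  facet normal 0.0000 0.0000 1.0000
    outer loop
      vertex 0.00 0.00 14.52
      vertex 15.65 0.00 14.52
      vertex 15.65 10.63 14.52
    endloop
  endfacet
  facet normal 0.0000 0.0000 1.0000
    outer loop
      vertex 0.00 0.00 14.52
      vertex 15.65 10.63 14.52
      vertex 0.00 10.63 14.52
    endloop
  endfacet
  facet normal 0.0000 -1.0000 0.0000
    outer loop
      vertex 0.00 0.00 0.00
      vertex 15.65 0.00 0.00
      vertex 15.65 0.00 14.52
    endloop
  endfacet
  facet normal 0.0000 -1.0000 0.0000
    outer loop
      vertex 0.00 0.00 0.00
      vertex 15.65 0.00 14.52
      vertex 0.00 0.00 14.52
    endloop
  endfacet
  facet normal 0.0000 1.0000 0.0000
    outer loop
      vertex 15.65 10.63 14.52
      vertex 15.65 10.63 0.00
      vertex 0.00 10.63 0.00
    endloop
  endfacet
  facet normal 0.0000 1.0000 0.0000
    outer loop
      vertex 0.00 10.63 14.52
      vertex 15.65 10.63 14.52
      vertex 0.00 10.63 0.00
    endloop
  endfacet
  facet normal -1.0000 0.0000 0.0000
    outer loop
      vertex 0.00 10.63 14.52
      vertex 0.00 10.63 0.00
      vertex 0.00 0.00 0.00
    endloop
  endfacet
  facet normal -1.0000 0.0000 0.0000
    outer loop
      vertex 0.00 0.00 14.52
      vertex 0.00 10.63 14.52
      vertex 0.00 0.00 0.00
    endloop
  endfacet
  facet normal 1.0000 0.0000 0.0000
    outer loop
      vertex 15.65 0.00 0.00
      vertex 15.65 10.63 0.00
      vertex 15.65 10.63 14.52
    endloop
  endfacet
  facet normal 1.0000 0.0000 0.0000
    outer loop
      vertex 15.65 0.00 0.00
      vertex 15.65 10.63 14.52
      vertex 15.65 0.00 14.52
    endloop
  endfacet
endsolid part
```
; perimeter-only toolpath
G21 ; units = mm
G90 ; absolute positioning
G28 ; home
; layer 1
G0 Z4.84
G0 X0.00 Y0.00
G1 X15.65 Y0.00
G1 X15.65 Y10.63
G1 X0.00 Y10.63
G1 X0.00 Y0.00
; layer 2
G0 Z9.68
G0 X0.00 Y0.00
G1 X15.65 Y0.00
G1 X15.65 Y10.63
G1 X0.00 Y10.63
G1 X0.00 Y0.00
; layer 3
G0 Z14.52
G0 X0.00 Y0.00
G1 X15.65 Y0.00
G1 X15.65 Y10.63
G1 X0.00 Y10.63
G1 X0.00 Y0.00
M2 ; end

The solid is a rectangular box, roughly 15.7 × 10.6 mm footprint and 14.5 mm tall. Slicing at Δz = 4.84 mm — 3 equal slices spanning the solid's height, so layer i sits at z = i·h/3 — gives 3 non-empty perimeters. Each is a 4-segment closed polygon; G0 lifts to the layer z and rapids to the start vertex, then G1 traces the edges.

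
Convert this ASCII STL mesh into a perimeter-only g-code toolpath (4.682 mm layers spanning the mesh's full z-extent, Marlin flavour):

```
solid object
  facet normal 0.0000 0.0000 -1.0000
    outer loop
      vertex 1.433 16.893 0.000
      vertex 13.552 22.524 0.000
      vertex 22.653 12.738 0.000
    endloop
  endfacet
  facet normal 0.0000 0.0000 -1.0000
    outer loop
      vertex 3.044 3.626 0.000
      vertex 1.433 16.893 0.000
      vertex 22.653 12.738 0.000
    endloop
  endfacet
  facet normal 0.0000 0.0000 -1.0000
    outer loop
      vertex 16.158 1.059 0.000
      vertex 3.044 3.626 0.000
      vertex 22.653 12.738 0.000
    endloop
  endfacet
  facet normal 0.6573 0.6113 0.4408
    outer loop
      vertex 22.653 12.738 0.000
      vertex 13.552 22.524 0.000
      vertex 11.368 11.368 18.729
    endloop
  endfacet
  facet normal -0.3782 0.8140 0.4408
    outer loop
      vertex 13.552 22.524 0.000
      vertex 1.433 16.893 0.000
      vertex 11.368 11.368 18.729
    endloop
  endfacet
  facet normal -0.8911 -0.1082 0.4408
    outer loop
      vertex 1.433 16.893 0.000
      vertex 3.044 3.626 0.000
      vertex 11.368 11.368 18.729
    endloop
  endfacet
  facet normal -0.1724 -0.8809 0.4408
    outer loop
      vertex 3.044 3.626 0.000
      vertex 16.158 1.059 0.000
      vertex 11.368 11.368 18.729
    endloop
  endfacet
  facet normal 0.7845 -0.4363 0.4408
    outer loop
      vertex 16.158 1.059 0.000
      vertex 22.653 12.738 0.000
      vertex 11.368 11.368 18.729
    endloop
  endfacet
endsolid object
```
; perimeter-only toolpath
G21 ; units = mm
G90 ; absolute positioning
G28 ; home
; layer 1
G0 Z4.682
G0 X19.832 Y12.396
G1 X13.006 Y19.735
G1 X3.917 Y15.512
G1 X5.125 Y5.562
G1 X14.961 Y3.636
G1 X19.832 Y12.396
; layer 2
G0 Z9.364
G0 X17.011 Y12.053
G1 X12.460 Y16.946
G1 X6.401 Y14.131
G1 X7.206 Y7.497
G1 X13.763 Y6.213
G1 X17.011 Y12.053
; layer 3
G0 Z14.047
G0 X14.189 Y11.710
G1 X11.914 Y14.157
G1 X8.884 Y12.749
G1 X9.287 Y9.432
G1 X12.566 Y8.791
G1 X14.189 Y11.710
M2 ; end

The solid is a regular 5-sided pyramid, base circumscribed radius ≈ 11.4 mm, apex at z ≈ 18.7 mm. Slicing at Δz = 4.682 mm — 4 equal slices spanning the solid's height, so layer i sits at z = i·h/4 — gives 3 non-empty perimeters. Each is a 5-segment closed polygon; G0 lifts to the layer z and rapids to the start vertex, then G1 traces the edges. The cross-section shrinks linearly with z (the slice at the apex is degenerate and omitted).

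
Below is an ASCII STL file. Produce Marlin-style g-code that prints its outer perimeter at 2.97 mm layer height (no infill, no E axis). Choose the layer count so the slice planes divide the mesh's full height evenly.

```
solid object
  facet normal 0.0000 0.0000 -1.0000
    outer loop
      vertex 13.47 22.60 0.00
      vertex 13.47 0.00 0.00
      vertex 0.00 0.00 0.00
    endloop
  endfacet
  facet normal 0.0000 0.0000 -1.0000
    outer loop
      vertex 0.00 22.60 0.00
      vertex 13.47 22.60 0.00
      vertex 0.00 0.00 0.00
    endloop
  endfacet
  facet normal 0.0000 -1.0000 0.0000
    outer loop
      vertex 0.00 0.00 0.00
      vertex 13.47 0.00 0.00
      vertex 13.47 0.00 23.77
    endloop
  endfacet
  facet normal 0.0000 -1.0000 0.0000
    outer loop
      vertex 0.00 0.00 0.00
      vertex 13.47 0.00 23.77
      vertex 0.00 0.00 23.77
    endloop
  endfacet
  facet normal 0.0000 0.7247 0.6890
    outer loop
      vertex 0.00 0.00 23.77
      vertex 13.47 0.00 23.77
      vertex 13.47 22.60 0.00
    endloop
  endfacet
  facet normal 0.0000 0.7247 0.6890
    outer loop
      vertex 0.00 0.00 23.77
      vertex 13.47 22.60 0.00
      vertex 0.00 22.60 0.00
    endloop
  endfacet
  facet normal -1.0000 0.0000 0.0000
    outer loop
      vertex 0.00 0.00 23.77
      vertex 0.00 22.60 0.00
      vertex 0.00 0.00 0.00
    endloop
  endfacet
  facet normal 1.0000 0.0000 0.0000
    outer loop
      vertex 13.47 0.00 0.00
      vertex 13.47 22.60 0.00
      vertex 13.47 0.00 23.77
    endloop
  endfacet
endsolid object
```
; perimeter-only toolpath
G21 ; units = mm
G90 ; absolute positioning
G28 ; home
; layer 1
G0 Z2.97
G0 X0.00 Y0.00
G1 X13.47 Y0.00
G1 X13.47 Y19.78
G1 X0.00 Y19.78
G1 X0.00 Y0.00
; layer 2
G0 Z5.94
G0 X0.00 Y0.00
G1 X13.47 Y0.00
G1 X13.47 Y16.95
G1 X0.00 Y16.95
G1 X0.00 Y0.00
; layer 3
G0 Z8.91
G0 X0.00 Y0.00
G1 X13.47 Y0.00
G1 X13.47 Y14.12
G1 X0.00 Y14.12
G1 X0.00 Y0.00
; layer 4
G0 Z11.88
G0 X0.00 Y0.00
G1 X13.47 Y0.00
G1 X13.47 Y11.30
G1 X0.00 Y11.30
G1 X0.00 Y0.00
; layer 5
G0 Z14.86
G0 X0.00 Y0.00
G1 X13.47 Y0.00
G1 X13.47 Y8.48
G1 X0.00 Y8.48
G1 X0.00 Y0.00
; layer 6
G0 Z17.83
G0 X0.00 Y0.00
G1 X13.47 Y0.00
G1 X13.47 Y5.65
G1 X0.00 Y5.65
G1 X0.00 Y0.00
; layer 7
G0 Z20.80
G0 X0.00 Y0.00
G1 X13.47 Y0.00
G1 X13.47 Y2.83
G1 X0.00 Y2.83
G1 X0.00 Y0.00
M2 ; end

The solid is a wedge (ramp): 13.5 × 22.6 mm base, rising to 23.8 mm along the y=0 edge and sloping linearly to z=0 at y=22.6. Slicing at Δz = 2.97 mm — 8 equal slices spanning the solid's height, so layer i sits at z = i·h/8 — gives 7 non-empty perimeters. Each is a 4-segment closed polygon; G0 lifts to the layer z and rapids to the start vertex, then G1 traces the edges. The cross-section shrinks linearly with z (the slice at the apex is degenerate and omitted).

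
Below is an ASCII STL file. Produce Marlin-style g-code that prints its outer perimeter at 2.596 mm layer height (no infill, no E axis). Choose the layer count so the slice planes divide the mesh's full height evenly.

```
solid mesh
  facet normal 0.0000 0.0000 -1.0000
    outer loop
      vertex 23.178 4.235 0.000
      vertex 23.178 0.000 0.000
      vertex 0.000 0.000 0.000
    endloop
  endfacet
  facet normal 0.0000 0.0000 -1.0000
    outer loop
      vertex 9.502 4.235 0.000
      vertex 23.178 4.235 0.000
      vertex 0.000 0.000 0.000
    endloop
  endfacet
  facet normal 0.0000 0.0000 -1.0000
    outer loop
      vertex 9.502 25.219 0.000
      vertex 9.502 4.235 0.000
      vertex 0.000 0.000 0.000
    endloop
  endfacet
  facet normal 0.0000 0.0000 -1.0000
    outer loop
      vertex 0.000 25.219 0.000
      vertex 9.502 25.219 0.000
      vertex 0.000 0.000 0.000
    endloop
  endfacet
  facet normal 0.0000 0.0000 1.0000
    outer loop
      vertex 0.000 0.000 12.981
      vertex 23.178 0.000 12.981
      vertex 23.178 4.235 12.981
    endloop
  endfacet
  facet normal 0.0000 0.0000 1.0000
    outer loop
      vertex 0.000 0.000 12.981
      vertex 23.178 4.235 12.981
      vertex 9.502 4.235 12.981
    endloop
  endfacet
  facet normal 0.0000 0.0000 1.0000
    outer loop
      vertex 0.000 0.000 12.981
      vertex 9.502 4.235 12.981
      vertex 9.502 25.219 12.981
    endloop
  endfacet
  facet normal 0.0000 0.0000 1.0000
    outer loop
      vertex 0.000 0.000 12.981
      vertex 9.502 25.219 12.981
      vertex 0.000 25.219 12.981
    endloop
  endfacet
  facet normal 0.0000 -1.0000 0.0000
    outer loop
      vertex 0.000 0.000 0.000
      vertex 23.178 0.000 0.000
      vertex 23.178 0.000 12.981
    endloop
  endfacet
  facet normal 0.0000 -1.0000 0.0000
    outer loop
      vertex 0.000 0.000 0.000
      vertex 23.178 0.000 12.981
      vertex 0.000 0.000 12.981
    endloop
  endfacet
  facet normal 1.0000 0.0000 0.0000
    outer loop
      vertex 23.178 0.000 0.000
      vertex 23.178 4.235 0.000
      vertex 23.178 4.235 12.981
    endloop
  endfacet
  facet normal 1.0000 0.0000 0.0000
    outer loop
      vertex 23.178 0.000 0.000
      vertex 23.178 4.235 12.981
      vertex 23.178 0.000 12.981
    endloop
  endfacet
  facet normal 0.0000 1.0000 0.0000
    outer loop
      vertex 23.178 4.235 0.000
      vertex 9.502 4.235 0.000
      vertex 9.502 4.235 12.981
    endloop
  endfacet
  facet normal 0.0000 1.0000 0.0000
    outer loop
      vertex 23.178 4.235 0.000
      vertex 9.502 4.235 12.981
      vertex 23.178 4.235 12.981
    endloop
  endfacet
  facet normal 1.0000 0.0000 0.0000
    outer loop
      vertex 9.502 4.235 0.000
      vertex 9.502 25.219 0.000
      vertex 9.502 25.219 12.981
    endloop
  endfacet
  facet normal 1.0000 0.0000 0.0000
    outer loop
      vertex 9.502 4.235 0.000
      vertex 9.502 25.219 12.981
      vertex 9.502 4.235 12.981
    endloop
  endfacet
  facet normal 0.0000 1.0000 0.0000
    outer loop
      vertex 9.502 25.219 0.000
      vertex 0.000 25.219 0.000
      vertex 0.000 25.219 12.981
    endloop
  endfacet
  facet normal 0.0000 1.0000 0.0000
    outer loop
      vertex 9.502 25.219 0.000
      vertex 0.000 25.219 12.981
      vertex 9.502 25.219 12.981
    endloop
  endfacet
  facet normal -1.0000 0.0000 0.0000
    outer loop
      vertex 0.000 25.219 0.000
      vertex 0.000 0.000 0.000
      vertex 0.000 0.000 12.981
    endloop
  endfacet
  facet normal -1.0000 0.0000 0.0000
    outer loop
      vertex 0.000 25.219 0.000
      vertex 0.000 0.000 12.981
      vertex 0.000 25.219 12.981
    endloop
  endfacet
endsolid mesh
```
; perimeter-only toolpath
G21 ; units = mm
G90 ; absolute positioning
G28 ; home
; layer 1
G0 Z2.596
G0 X0.000 Y0.000
G1 X23.178 Y0.000
G1 X23.178 Y4.235
G1 X9.502 Y4.235
G1 X9.502 Y25.219
G1 X0.000 Y25.219
G1 X0.000 Y0.000
; layer 2
G0 Z5.192
G0 X0.000 Y0.000
G1 X23.178 Y0.000
G1 X23.178 Y4.235
G1 X9.502 Y4.235
G1 X9.502 Y25.219
G1 X0.000 Y25.219
G1 X0.000 Y0.000
; layer 3
G0 Z7.789
G0 X0.000 Y0.000
G1 X23.178 Y0.000
G1 X23.178 Y4.235
G1 X9.502 Y4.235
G1 X9.502 Y25.219
G1 X0.000 Y25.219
G1 X0.000 Y0.000
; layer 4
G0 Z10.385
G0 X0.000 Y0.000
G1 X23.178 Y0.000
G1 X23.178 Y4.235
G1 X9.502 Y4.235
G1 X9.502 Y25.219
G1 X0.000 Y25.219
G1 X0.000 Y0.000
; layer 5
G0 Z12.981
G0 X0.000 Y0.000
G1 X23.178 Y0.000
G1 X23.178 Y4.235
G1 X9.502 Y4.235
G1 X9.502 Y25.219
G1 X0.000 Y25.219
G1 X0.000 Y0.000
M2 ; end

The solid is an L-shaped prism: outer 23.2 × 25.2 mm, arm thicknesses ≈ 4.24 mm (horizontal) and 9.5 mm (vertical), extruded 13 mm in z. Slicing at Δz = 2.596 mm — 5 equal slices spanning the solid's height, so layer i sits at z = i·h/5 — gives 5 non-empty perimeters. Each is a 6-segment closed polygon; G0 lifts to the layer z and rapids to the start vertex, then G1 traces the edges.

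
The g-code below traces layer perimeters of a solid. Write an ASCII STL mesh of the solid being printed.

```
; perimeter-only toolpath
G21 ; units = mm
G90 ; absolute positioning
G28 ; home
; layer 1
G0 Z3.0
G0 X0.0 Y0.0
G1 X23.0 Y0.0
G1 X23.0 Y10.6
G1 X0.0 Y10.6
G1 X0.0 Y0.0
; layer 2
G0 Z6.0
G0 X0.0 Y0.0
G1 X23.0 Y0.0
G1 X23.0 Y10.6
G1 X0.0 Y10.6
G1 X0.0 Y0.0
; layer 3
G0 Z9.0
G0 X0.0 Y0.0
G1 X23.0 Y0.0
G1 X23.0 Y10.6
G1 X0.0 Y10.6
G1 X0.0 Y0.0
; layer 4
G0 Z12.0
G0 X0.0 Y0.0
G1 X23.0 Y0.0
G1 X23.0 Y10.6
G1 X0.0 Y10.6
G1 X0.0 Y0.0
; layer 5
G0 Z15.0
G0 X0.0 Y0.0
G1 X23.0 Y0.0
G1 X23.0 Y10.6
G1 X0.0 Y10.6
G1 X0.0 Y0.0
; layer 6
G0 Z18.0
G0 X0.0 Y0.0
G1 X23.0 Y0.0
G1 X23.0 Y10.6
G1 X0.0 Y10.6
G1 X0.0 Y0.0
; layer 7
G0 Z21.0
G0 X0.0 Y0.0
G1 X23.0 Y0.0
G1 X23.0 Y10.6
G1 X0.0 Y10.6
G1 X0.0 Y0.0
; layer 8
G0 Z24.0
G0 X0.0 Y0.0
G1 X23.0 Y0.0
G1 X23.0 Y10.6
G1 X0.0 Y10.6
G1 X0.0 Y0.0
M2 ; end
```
solid part
  facet normal 0.0000 0.0000 -1.0000
    outer loop
      vertex 23.0 10.6 0.0
      vertex 23.0 0.0 0.0
      vertex 0.0 0.0 0.0
    endloop
  endfacet
  facet normal 0.0000 0.0000 -1.0000
    outer loop
      vertex 0.0 10.6 0.0
      vertex 23.0 10.6 0.0
      vertex 0.0 0.0 0.0
    endloop
  endfacet
  facet normal 0.0000 0.0000 1.0000
    outer loop
      vertex 0.0 0.0 24.0
      vertex 23.0 0.0 24.0
      vertex 23.0 10.6 24.0
    endloop
  endfacet
  facet normal 0.0000 0.0000 1.0000
    outer loop
      vertex 0.0 0.0 24.0
      vertex 23.0 10.6 24.0
      vertex 0.0 10.6 24.0
    endloop
  endfacet
  facet normal 0.0000 -1.0000 0.0000
    outer loop
      vertex 0.0 0.0 0.0
      vertex 23.0 0.0 0.0
      vertex 23.0 0.0 24.0
    endloop
  endfacet
  facet normal 0.0000 -1.0000 0.0000
    outer loop
      vertex 0.0 0.0 0.0
      vertex 23.0 0.0 24.0
      vertex 0.0 0.0 24.0
    endloop
  endfacet
  facet normal 0.0000 1.0000 0.0000
    outer loop
      vertex 23.0 10.6 24.0
      vertex 23.0 10.6 0.0
      vertex 0.0 10.6 0.0
    endloop
  endfacet
  facet normal 0.0000 1.0000 0.0000
    outer loop
      vertex 0.0 10.6 24.0
      vertex 23.0 10.6 24.0
      vertex 0.0 10.6 0.0
    endloop
  endfacet
  facet normal -1.0000 0.0000 0.0000
    outer loop
      vertex 0.0 10.6 24.0
      vertex 0.0 10.6 0.0
      vertex 0.0 0.0 0.0
    endloop
  endfacet
  facet normal -1.0000 0.0000 0.0000
    outer loop
      vertex 0.0 0.0 24.0
      vertex 0.0 10.6 24.0
      vertex 0.0 0.0 0.0
    endloop
  endfacet
  facet normal 1.0000 0.0000 0.0000
    outer loop
      vertex 23.0 0.0 0.0
      vertex 23.0 10.6 0.0
      vertex 23.0 10.6 24.0
    endloop
  endfacet
  facet normal 1.0000 0.0000 0.0000
    outer loop
      vertex 23.0 0.0 0.0
      vertex 23.0 10.6 24.0
      vertex 23.0 0.0 24.0
    endloop
  endfacet
endsolid part

The G0 Z moves step by Δz≈3.0 mm. Every layer's G1 loop is the same polygon, so the solid is a straight extrusion of it from z=0 to z≈24. Closing with flat bottom and top caps and triangulating gives 12 facets — a rectangular box, roughly 23 × 10.6 mm footprint and 24 mm tall.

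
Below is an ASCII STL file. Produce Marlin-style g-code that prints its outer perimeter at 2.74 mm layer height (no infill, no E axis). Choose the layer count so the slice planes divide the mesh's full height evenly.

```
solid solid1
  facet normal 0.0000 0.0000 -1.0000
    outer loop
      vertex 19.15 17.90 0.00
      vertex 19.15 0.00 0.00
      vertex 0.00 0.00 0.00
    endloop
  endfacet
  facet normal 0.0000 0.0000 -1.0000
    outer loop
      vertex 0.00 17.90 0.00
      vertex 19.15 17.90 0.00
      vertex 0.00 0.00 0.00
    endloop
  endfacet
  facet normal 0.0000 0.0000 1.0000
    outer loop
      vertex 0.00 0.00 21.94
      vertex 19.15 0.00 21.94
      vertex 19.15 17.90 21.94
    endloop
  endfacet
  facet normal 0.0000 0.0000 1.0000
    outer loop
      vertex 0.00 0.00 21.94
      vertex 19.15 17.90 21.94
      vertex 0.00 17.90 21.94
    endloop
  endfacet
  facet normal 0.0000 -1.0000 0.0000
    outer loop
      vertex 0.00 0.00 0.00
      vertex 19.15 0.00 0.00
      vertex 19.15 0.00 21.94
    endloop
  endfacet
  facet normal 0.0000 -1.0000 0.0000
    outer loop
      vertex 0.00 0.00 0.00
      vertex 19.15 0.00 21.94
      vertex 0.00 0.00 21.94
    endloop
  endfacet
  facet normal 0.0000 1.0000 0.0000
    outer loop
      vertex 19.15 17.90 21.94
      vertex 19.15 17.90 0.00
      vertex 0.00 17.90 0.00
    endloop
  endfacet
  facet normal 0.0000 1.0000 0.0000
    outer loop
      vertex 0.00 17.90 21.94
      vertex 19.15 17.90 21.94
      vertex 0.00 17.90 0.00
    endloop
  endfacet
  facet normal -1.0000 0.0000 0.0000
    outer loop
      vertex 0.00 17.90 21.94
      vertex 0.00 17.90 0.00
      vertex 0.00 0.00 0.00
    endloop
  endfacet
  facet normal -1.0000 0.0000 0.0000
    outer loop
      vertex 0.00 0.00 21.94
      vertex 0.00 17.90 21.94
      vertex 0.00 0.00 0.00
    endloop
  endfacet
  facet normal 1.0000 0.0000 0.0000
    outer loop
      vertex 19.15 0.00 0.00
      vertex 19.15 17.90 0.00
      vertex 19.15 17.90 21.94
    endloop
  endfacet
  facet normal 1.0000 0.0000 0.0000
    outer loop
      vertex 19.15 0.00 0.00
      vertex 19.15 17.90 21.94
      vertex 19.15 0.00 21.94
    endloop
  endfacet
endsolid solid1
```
; perimeter-only toolpath
G21 ; units = mm
G90 ; absolute positioning
G28 ; home
; layer 1
G0 Z2.74
G0 X0.00 Y0.00
G1 X19.15 Y0.00
G1 X19.15 Y17.90
G1 X0.00 Y17.90
G1 X0.00 Y0.00
; layer 2
G0 Z5.49
G0 X0.00 Y0.00
G1 X19.15 Y0.00
G1 X19.15 Y17.90
G1 X0.00 Y17.90
G1 X0.00 Y0.00
; layer 3
G0 Z8.23
G0 X0.00 Y0.00
G1 X19.15 Y0.00
G1 X19.15 Y17.90
G1 X0.00 Y17.90
G1 X0.00 Y0.00
; layer 4
G0 Z10.97
G0 X0.00 Y0.00
G1 X19.15 Y0.00
G1 X19.15 Y17.90
G1 X0.00 Y17.90
G1 X0.00 Y0.00
; layer 5
G0 Z13.71
G0 X0.00 Y0.00
G1 X19.15 Y0.00
G1 X19.15 Y17.90
G1 X0.00 Y17.90
G1 X0.00 Y0.00
; layer 6
G0 Z16.46
G0 X0.00 Y0.00
G1 X19.15 Y0.00
G1 X19.15 Y17.90
G1 X0.00 Y17.90
G1 X0.00 Y0.00
; layer 7
G0 Z19.20
G0 X0.00 Y0.00
G1 X19.15 Y0.00
G1 X19.15 Y17.90
G1 X0.00 Y17.90
G1 X0.00 Y0.00
; layer 8
G0 Z21.94
G0 X0.00 Y0.00
G1 X19.15 Y0.00
G1 X19.15 Y17.90
G1 X0.00 Y17.90
G1 X0.00 Y0.00
M2 ; end

The solid is a rectangular box, roughly 19.1 × 17.9 mm footprint and 21.9 mm tall. Slicing at Δz = 2.74 mm — 8 equal slices spanning the solid's height, so layer i sits at z = i·h/8 — gives 8 non-empty perimeters. Each is a 4-segment closed polygon; G0 lifts to the layer z and rapids to the start vertex, then G1 traces the edges.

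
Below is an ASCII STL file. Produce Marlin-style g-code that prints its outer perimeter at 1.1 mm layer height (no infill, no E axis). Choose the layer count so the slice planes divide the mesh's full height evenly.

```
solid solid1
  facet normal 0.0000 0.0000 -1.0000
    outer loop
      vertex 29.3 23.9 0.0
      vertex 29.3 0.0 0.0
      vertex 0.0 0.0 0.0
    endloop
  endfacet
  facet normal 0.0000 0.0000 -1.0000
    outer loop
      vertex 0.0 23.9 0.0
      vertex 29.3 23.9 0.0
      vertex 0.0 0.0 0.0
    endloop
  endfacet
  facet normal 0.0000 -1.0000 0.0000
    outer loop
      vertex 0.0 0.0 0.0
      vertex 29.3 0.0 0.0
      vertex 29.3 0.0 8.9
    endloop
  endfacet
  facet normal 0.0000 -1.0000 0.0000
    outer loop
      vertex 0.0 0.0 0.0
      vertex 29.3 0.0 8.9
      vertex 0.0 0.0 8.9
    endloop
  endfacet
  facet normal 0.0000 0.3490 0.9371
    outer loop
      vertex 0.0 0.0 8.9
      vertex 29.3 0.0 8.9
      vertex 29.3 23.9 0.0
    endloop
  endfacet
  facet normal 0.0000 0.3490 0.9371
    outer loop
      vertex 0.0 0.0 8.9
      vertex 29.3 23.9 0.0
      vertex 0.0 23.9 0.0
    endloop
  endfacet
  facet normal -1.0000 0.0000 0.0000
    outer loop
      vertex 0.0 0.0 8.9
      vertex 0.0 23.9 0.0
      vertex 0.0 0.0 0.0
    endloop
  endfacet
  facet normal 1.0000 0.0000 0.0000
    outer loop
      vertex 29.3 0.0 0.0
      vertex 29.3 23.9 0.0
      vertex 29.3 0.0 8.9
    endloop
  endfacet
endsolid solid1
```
; perimeter-only toolpath
G21 ; units = mm
G90 ; absolute positioning
G28 ; home
; layer 1
G0 Z1.1
G0 X0.0 Y0.0
G1 X29.3 Y0.0
G1 X29.3 Y20.9
G1 X0.0 Y20.9
G1 X0.0 Y0.0
; layer 2
G0 Z2.2
G0 X0.0 Y0.0
G1 X29.3 Y0.0
G1 X29.3 Y17.9
G1 X0.0 Y17.9
G1 X0.0 Y0.0
; layer 3
G0 Z3.3
G0 X0.0 Y0.0
G1 X29.3 Y0.0
G1 X29.3 Y14.9
G1 X0.0 Y14.9
G1 X0.0 Y0.0
; layer 4
G0 Z4.5
G0 X0.0 Y0.0
G1 X29.3 Y0.0
G1 X29.3 Y11.9
G1 X0.0 Y11.9
G1 X0.0 Y0.0
; layer 5
G0 Z5.6
G0 X0.0 Y0.0
G1 X29.3 Y0.0
G1 X29.3 Y9.0
G1 X0.0 Y9.0
G1 X0.0 Y0.0
; layer 6
G0 Z6.7
G0 X0.0 Y0.0
G1 X29.3 Y0.0
G1 X29.3 Y6.0
G1 X0.0 Y6.0
G1 X0.0 Y0.0
; layer 7
G0 Z7.8
G0 X0.0 Y0.0
G1 X29.3 Y0.0
G1 X29.3 Y3.0
G1 X0.0 Y3.0
G1 X0.0 Y0.0
M2 ; end

The solid is a wedge (ramp): 29.3 × 23.9 mm base, rising to 8.9 mm along the y=0 edge and sloping linearly to z=0 at y=23.9. Slicing at Δz = 1.1 mm — 8 equal slices spanning the solid's height, so layer i sits at z = i·h/8 — gives 7 non-empty perimeters. Each is a 4-segment closed polygon; G0 lifts to the layer z and rapids to the start vertex, then G1 traces the edges. The cross-section shrinks linearly with z (the slice at the apex is degenerate and omitted).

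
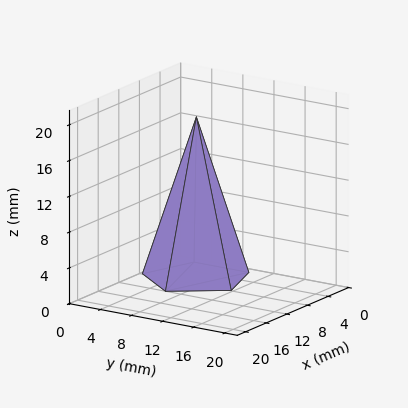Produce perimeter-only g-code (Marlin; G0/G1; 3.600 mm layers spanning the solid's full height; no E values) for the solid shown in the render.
Reading the render: the shape is a regular 5-sided pyramid, base circumscribed radius ≈ 6 mm, apex at z ≈ 18 mm (dimensions read to the nearest mm from the axis ticks). For the g-code, the solid's height is divided into equal slices at the stated Δz and each level perimeter traced with G1 moves after a G0 lift.

; perimeter-only toolpath
G21 ; units = mm
G90 ; absolute positioning
G28 ; home
; layer 1
G0 Z3.600
G0 X10.800 Y6.000
G1 X7.483 Y10.565
G1 X2.117 Y8.822
G1 X2.117 Y3.178
G1 X7.483 Y1.435
G1 X10.800 Y6.000
; layer 2
G0 Z7.200
G0 X9.600 Y6.000
G1 X7.112 Y9.424
G1 X3.088 Y8.116
G1 X3.088 Y3.884
G1 X7.112 Y2.576
G1 X9.600 Y6.000
; layer 3
G0 Z10.800
G0 X8.400 Y6.000
G1 X6.742 Y8.282
G1 X4.058 Y7.411
G1 X4.058 Y4.589
G1 X6.742 Y3.718
G1 X8.400 Y6.000
; layer 4
G0 Z14.400
G0 X7.200 Y6.000
G1 X6.371 Y7.141
G1 X5.029 Y6.705
G1 X5.029 Y5.295
G1 X6.371 Y4.859
G1 X7.200 Y6.000
M2 ; end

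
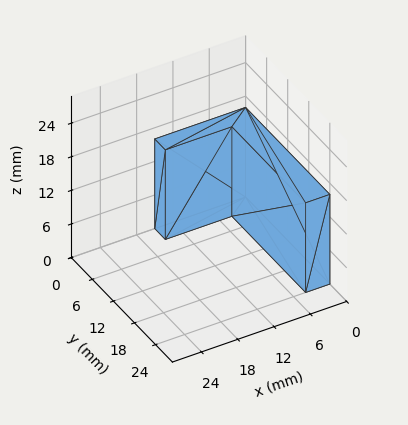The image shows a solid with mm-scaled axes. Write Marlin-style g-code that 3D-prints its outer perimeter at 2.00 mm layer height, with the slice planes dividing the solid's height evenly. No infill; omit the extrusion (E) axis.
Reading the render: the shape is an L-shaped prism: outer 15 × 24 mm, arm thicknesses ≈ 3 mm (horizontal) and 4 mm (vertical), extruded 16 mm in z (dimensions read to the nearest mm from the axis ticks). For the g-code, the solid's height is divided into equal slices at the stated Δz and each level perimeter traced with G1 moves after a G0 lift.

; perimeter-only toolpath
G21 ; units = mm
G90 ; absolute positioning
G28 ; home
; layer 1
G0 Z2.00
G0 X0.00 Y0.00
G1 X15.00 Y0.00
G1 X15.00 Y3.00
G1 X4.00 Y3.00
G1 X4.00 Y24.00
G1 X0.00 Y24.00
G1 X0.00 Y0.00
; layer 2
G0 Z4.00
G0 X0.00 Y0.00
G1 X15.00 Y0.00
G1 X15.00 Y3.00
G1 X4.00 Y3.00
G1 X4.00 Y24.00
G1 X0.00 Y24.00
G1 X0.00 Y0.00
; layer 3
G0 Z6.00
G0 X0.00 Y0.00
G1 X15.00 Y0.00
G1 X15.00 Y3.00
G1 X4.00 Y3.00
G1 X4.00 Y24.00
G1 X0.00 Y24.00
G1 X0.00 Y0.00
; layer 4
G0 Z8.00
G0 X0.00 Y0.00
G1 X15.00 Y0.00
G1 X15.00 Y3.00
G1 X4.00 Y3.00
G1 X4.00 Y24.00
G1 X0.00 Y24.00
G1 X0.00 Y0.00
; layer 5
G0 Z10.00
G0 X0.00 Y0.00
G1 X15.00 Y0.00
G1 X15.00 Y3.00
G1 X4.00 Y3.00
G1 X4.00 Y24.00
G1 X0.00 Y24.00
G1 X0.00 Y0.00
; layer 6
G0 Z12.00
G0 X0.00 Y0.00
G1 X15.00 Y0.00
G1 X15.00 Y3.00
G1 X4.00 Y3.00
G1 X4.00 Y24.00
G1 X0.00 Y24.00
G1 X0.00 Y0.00
; layer 7
G0 Z14.00
G0 X0.00 Y0.00
G1 X15.00 Y0.00
G1 X15.00 Y3.00
G1 X4.00 Y3.00
G1 X4.00 Y24.00
G1 X0.00 Y24.00
G1 X0.00 Y0.00
; layer 8
G0 Z16.00
G0 X0.00 Y0.00
G1 X15.00 Y0.00
G1 X15.00 Y3.00
G1 X4.00 Y3.00
G1 X4.00 Y24.00
G1 X0.00 Y24.00
G1 X0.00 Y0.00
M2 ; end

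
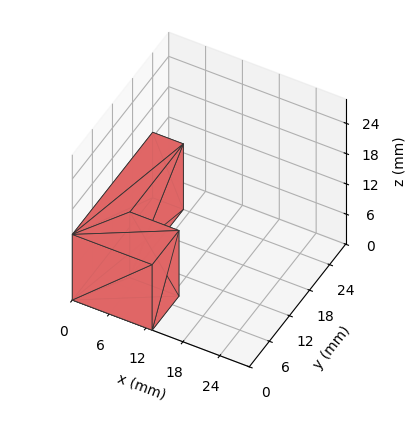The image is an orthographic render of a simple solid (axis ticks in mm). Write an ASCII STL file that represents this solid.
Reading the render: the shape is an L-shaped prism: outer 13 × 24 mm, arm thicknesses ≈ 8 mm (horizontal) and 5 mm (vertical), extruded 13 mm in z (dimensions read to the nearest mm from the axis ticks). For the STL, each face is triangulated and given an outward normal.

solid part
  facet normal 0.0000 0.0000 -1.0000
    outer loop
      vertex 13.00 8.00 0.00
      vertex 13.00 0.00 0.00
      vertex 0.00 0.00 0.00
    endloop
  endfacet
  facet normal 0.0000 0.0000 -1.0000
    outer loop
      vertex 5.00 8.00 0.00
      vertex 13.00 8.00 0.00
      vertex 0.00 0.00 0.00
    endloop
  endfacet
  facet normal 0.0000 0.0000 -1.0000
    outer loop
      vertex 5.00 24.00 0.00
      vertex 5.00 8.00 0.00
      vertex 0.00 0.00 0.00
    endloop
  endfacet
  facet normal 0.0000 0.0000 -1.0000
    outer loop
      vertex 0.00 24.00 0.00
      vertex 5.00 24.00 0.00
      vertex 0.00 0.00 0.00
    endloop
  endfacet
  facet normal 0.0000 0.0000 1.0000
    outer loop
      vertex 0.00 0.00 13.00
      vertex 13.00 0.00 13.00
      vertex 13.00 8.00 13.00
    endloop
  endfacet
  facet normal 0.0000 0.0000 1.0000
    outer loop
      vertex 0.00 0.00 13.00
      vertex 13.00 8.00 13.00
      vertex 5.00 8.00 13.00
    endloop
  endfacet
  facet normal 0.0000 0.0000 1.0000
    outer loop
      vertex 0.00 0.00 13.00
      vertex 5.00 8.00 13.00
      vertex 5.00 24.00 13.00
    endloop
  endfacet
  facet normal 0.0000 0.0000 1.0000
    outer loop
      vertex 0.00 0.00 13.00
      vertex 5.00 24.00 13.00
      vertex 0.00 24.00 13.00
    endloop
  endfacet
  facet normal 0.0000 -1.0000 0.0000
    outer loop
      vertex 0.00 0.00 0.00
      vertex 13.00 0.00 0.00
      vertex 13.00 0.00 13.00
    endloop
  endfacet
  facet normal 0.0000 -1.0000 0.0000
    outer loop
      vertex 0.00 0.00 0.00
      vertex 13.00 0.00 13.00
      vertex 0.00 0.00 13.00
    endloop
  endfacet
  facet normal 1.0000 0.0000 0.0000
    outer loop
      vertex 13.00 0.00 0.00
      vertex 13.00 8.00 0.00
      vertex 13.00 8.00 13.00
    endloop
  endfacet
  facet normal 1.0000 0.0000 0.0000
    outer loop
      vertex 13.00 0.00 0.00
      vertex 13.00 8.00 13.00
      vertex 13.00 0.00 13.00
    endloop
  endfacet
  facet normal 0.0000 1.0000 0.0000
    outer loop
      vertex 13.00 8.00 0.00
      vertex 5.00 8.00 0.00
      vertex 5.00 8.00 13.00
    endloop
  endfacet
  facet normal 0.0000 1.0000 0.0000
    outer loop
      vertex 13.00 8.00 0.00
      vertex 5.00 8.00 13.00
      vertex 13.00 8.00 13.00
    endloop
  endfacet
  facet normal 1.0000 0.0000 0.0000
    outer loop
      vertex 5.00 8.00 0.00
      vertex 5.00 24.00 0.00
      vertex 5.00 24.00 13.00
    endloop
  endfacet
  facet normal 1.0000 0.0000 0.0000
    outer loop
      vertex 5.00 8.00 0.00
      vertex 5.00 24.00 13.00
      vertex 5.00 8.00 13.00
    endloop
  endfacet
  facet normal 0.0000 1.0000 0.0000
    outer loop
      vertex 5.00 24.00 0.00
      vertex 0.00 24.00 0.00
      vertex 0.00 24.00 13.00
    endloop
  endfacet
  facet normal 0.0000 1.0000 0.0000
    outer loop
      vertex 5.00 24.00 0.00
      vertex 0.00 24.00 13.00
      vertex 5.00 24.00 13.00
    endloop
  endfacet
  facet normal -1.0000 0.0000 0.0000
    outer loop
      vertex 0.00 24.00 0.00
      vertex 0.00 0.00 0.00
      vertex 0.00 0.00 13.00
    endloop
  endfacet
  facet normal -1.0000 0.0000 0.0000
    outer loop
      vertex 0.00 24.00 0.00
      vertex 0.00 0.00 13.00
      vertex 0.00 24.00 13.00
    endloop
  endfacet
endsolid part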